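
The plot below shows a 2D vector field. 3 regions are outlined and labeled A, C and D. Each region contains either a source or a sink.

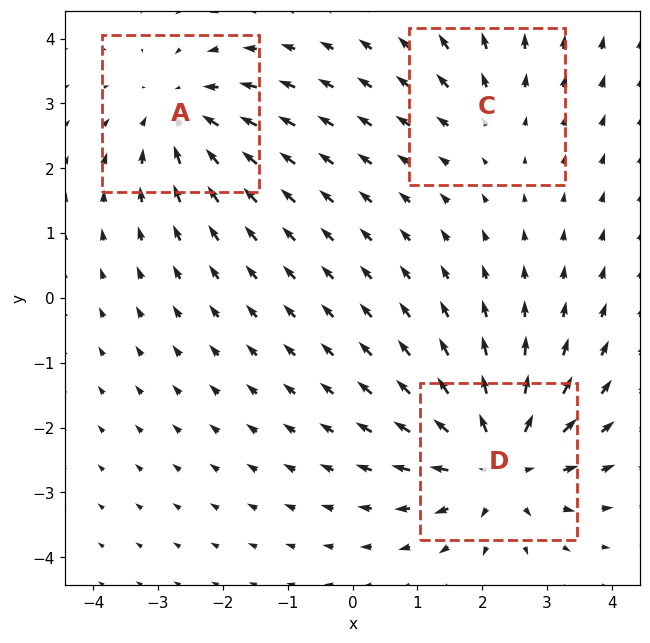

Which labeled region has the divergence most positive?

Divergence at each region's feature centre — A: about -3, C: about +2, D: about +5. Region D is most positive.

D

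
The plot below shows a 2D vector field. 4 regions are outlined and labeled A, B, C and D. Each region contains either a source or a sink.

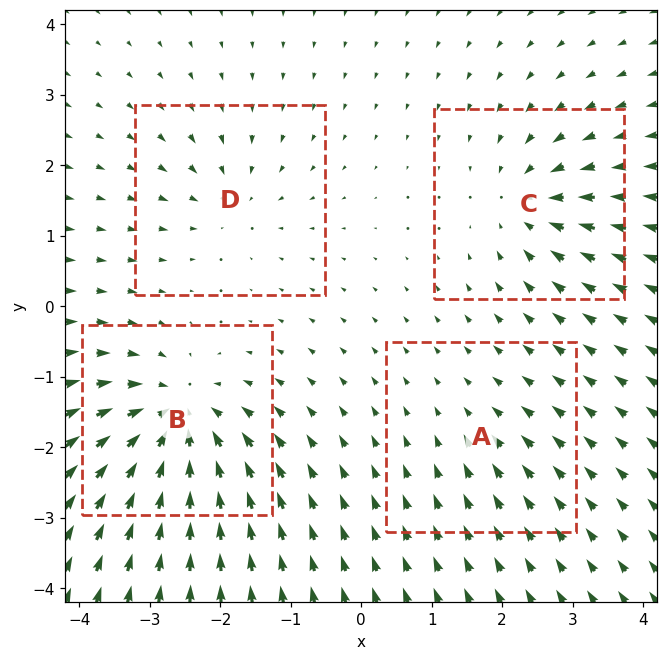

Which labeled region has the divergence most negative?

Divergence at each region's feature centre — A: about -2, B: about -8, C: about -5, D: about -4. Region B is most negative.

B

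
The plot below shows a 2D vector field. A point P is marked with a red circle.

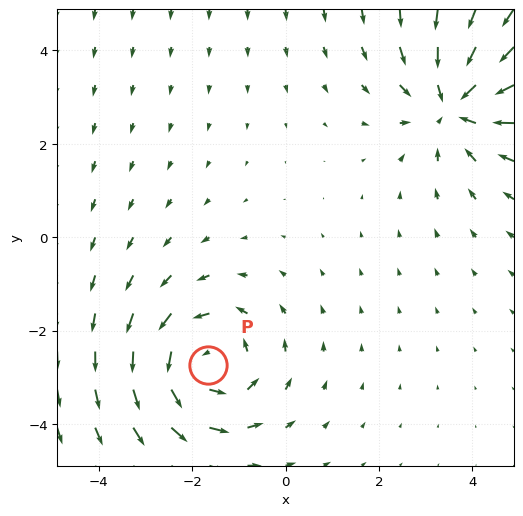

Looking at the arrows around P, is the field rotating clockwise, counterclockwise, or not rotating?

Near P at (-1.7, -2.7) the arrows circulate counterclockwise. The curl (z-component) there is about +3; positive curl means counterclockwise rotation.

counterclockwise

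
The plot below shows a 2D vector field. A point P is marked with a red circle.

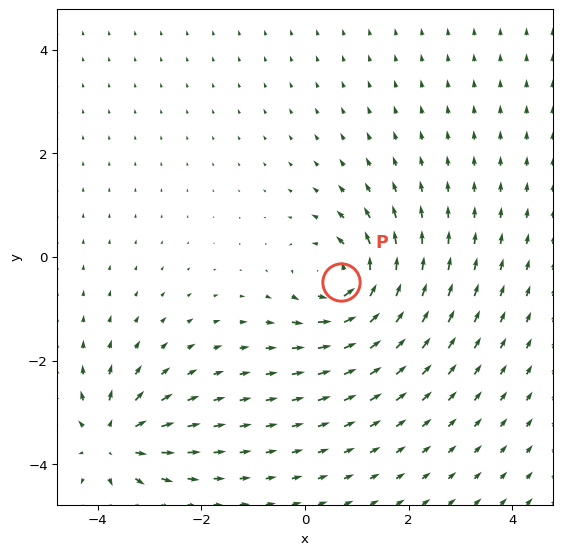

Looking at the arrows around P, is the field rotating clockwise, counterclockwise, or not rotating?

Near P at (0.7, -0.5) the arrows circulate counterclockwise. The curl (z-component) there is about +5; positive curl means counterclockwise rotation.

counterclockwise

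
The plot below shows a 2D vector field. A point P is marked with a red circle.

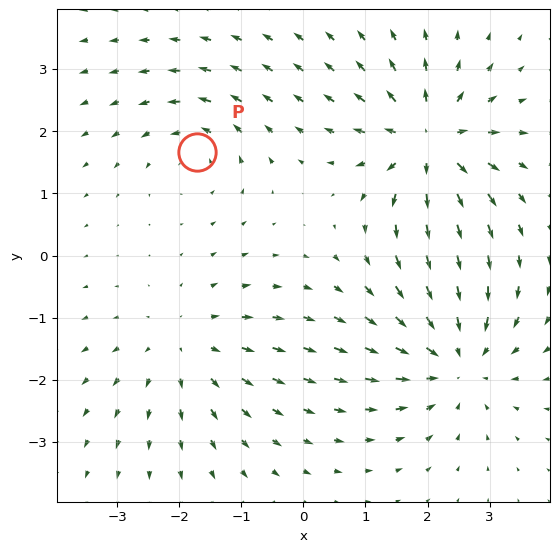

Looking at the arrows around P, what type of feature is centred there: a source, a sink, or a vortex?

At P (-1.7, 1.7) the arrows circulate counterclockwise. Divergence ≈0, curl about +3 — near-zero divergence with nonzero curl is a vortex.

vortex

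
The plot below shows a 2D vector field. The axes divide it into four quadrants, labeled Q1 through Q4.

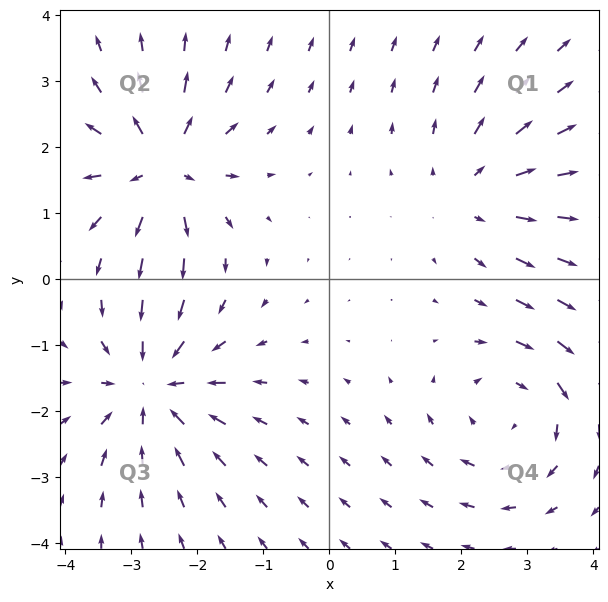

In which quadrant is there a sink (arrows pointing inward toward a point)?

Q3

The sink sits at approximately (-2.7, -1.6), which lies in quadrant Q3. The divergence there is about -5, negative as expected for a sink.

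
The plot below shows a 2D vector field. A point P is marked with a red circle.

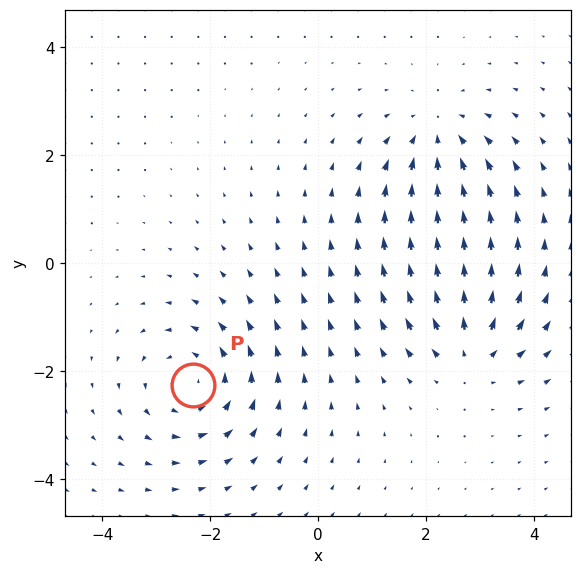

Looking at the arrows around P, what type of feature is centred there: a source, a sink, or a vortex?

vortex

At P (-2.3, -2.2) the arrows circulate counterclockwise. Divergence ≈0, curl about +4 — near-zero divergence with nonzero curl is a vortex.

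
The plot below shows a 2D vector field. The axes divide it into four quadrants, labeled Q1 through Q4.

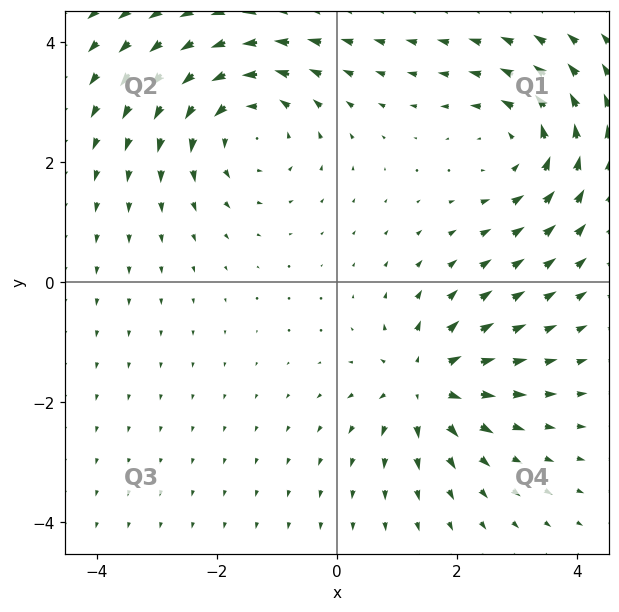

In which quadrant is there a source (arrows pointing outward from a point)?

Q4

The source sits at approximately (1.5, -1.7), which lies in quadrant Q4. The divergence there is about +4, positive as expected for a source.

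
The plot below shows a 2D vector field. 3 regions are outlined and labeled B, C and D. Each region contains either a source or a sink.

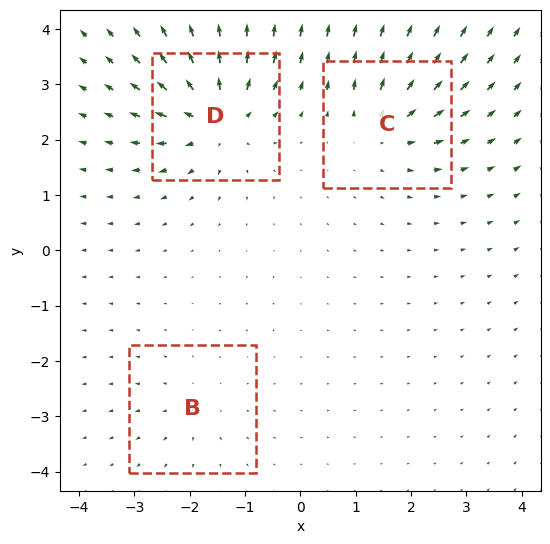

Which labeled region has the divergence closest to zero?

B

Divergence at each region's feature centre — B: about +2, C: about +4, D: about +6. Region B is closest to zero.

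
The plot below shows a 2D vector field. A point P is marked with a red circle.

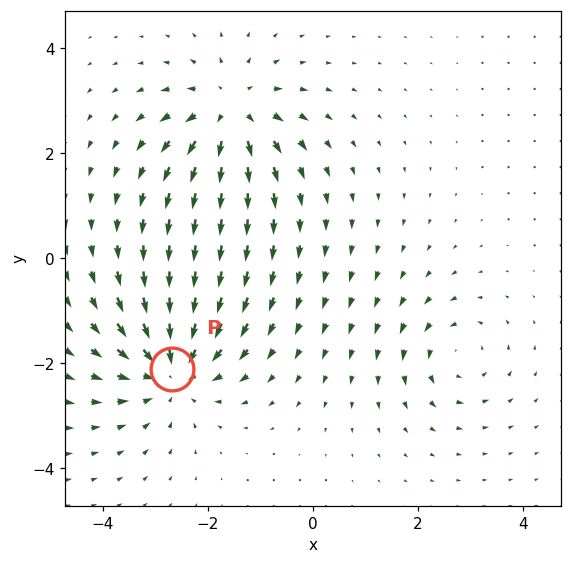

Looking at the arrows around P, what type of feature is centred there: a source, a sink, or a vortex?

At P (-2.7, -2.1) the arrows converge inward. Divergence about -5, curl ≈0 — negative divergence with near-zero curl is a sink.

sink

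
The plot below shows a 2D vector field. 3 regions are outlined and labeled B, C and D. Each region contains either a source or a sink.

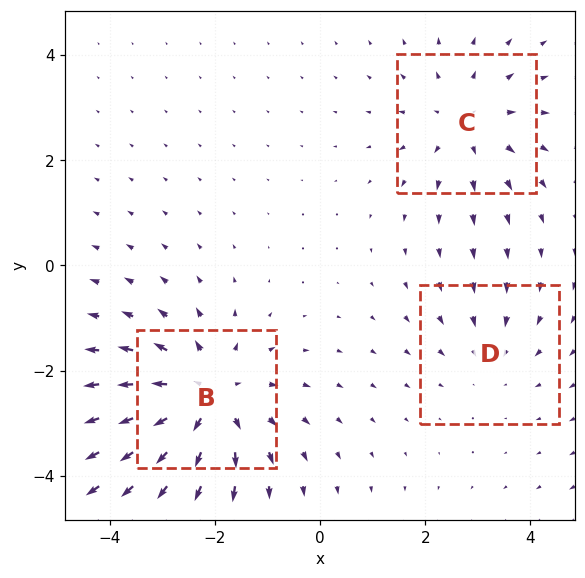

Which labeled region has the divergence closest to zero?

Divergence at each region's feature centre — B: about +4, C: about +3, D: about -2. Region D is closest to zero.

D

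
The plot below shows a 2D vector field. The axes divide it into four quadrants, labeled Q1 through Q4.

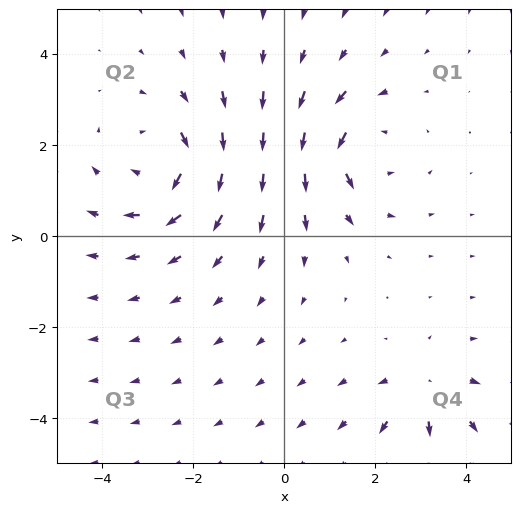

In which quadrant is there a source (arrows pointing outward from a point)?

Q4

The source sits at approximately (3.0, -3.3), which lies in quadrant Q4. The divergence there is about +4, positive as expected for a source.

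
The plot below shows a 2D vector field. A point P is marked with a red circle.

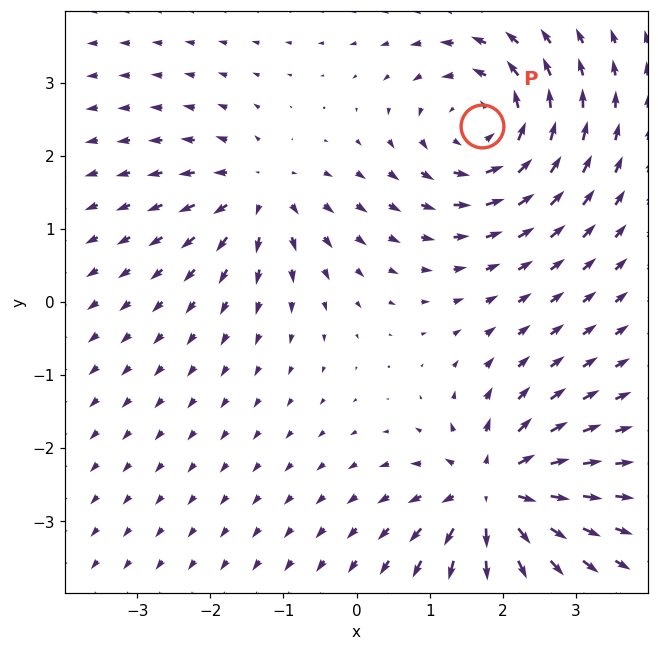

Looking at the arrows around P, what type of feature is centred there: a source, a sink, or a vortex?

At P (1.7, 2.4) the arrows circulate counterclockwise. Divergence ≈0, curl about +5 — near-zero divergence with nonzero curl is a vortex.

vortex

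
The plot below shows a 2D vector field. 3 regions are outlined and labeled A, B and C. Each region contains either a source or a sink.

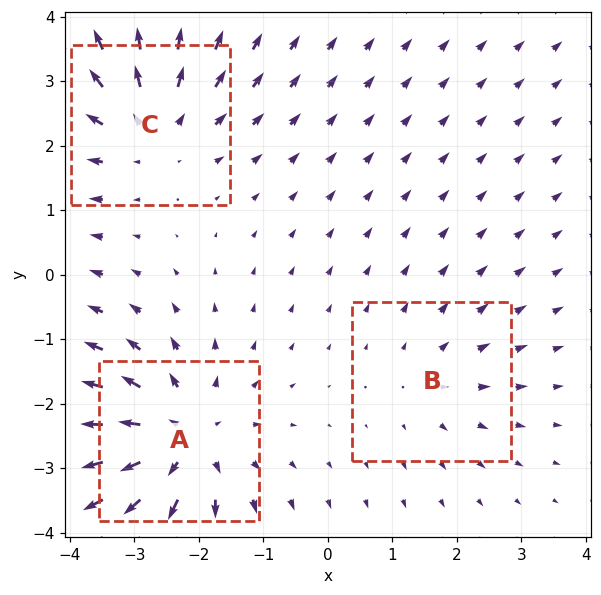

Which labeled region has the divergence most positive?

Divergence at each region's feature centre — A: about +4, B: about +2, C: about +3. Region A is most positive.

A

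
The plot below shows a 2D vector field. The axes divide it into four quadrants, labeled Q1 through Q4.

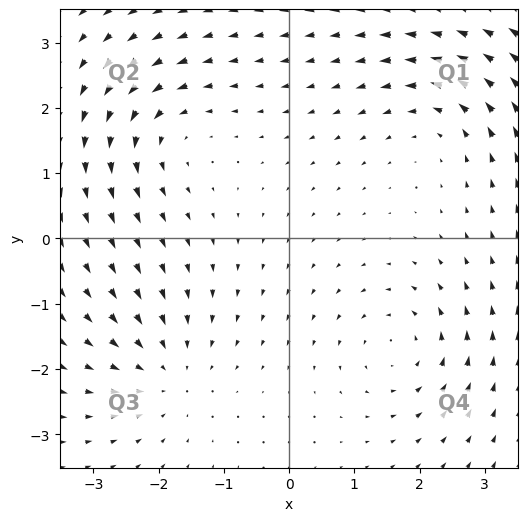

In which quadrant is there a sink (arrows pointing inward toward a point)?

Q3

The sink sits at approximately (-1.9, -2.1), which lies in quadrant Q3. The divergence there is about -4, negative as expected for a sink.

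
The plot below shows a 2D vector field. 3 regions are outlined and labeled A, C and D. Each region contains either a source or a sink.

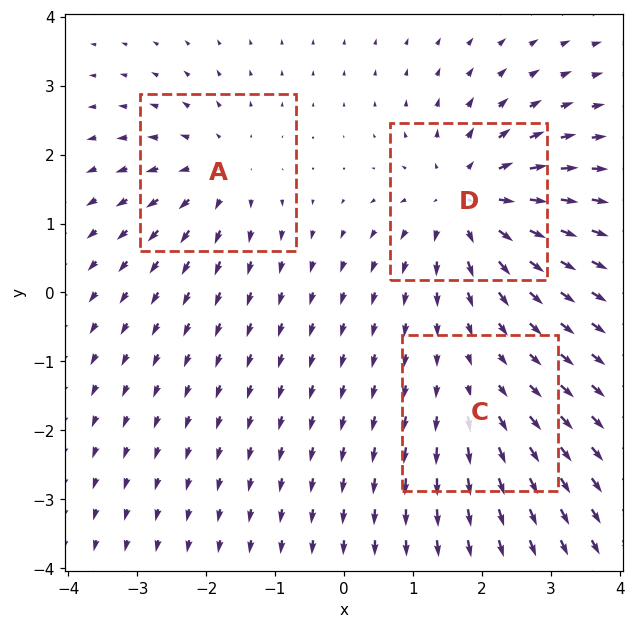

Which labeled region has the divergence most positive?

D

Divergence at each region's feature centre — A: about +3, C: about +2, D: about +5. Region D is most positive.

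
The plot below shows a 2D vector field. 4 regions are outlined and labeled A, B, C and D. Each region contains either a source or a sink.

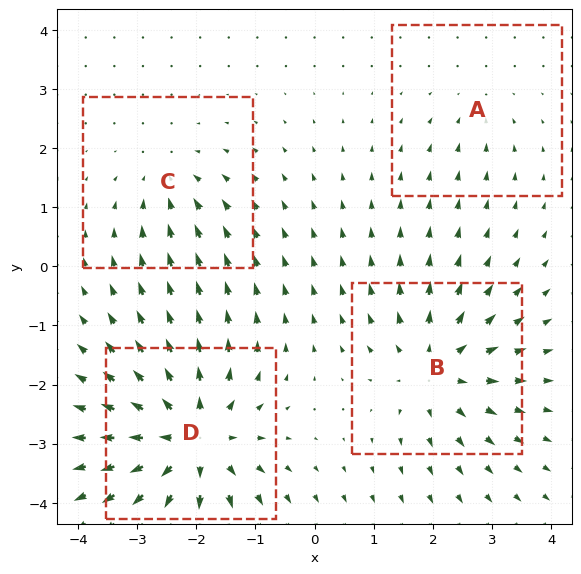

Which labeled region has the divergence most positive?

Divergence at each region's feature centre — A: about -2, B: about +5, C: about -3, D: about +7. Region D is most positive.

D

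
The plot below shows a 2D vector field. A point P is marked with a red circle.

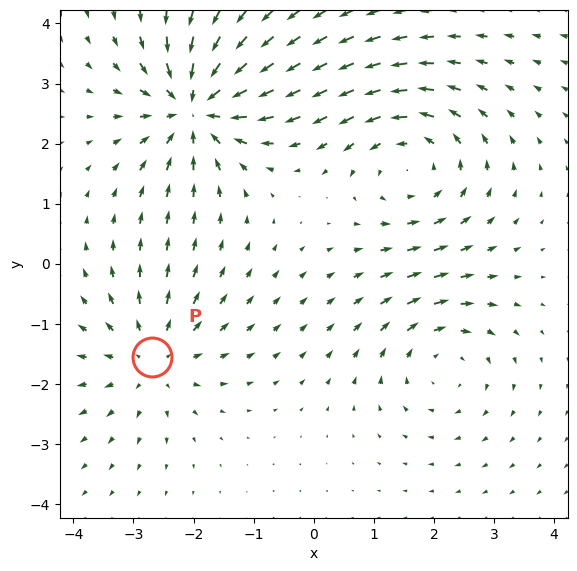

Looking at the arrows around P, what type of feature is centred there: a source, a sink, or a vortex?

At P (-2.7, -1.6) the arrows spread outward. Divergence about +4, curl ≈0 — positive divergence with near-zero curl is a source.

source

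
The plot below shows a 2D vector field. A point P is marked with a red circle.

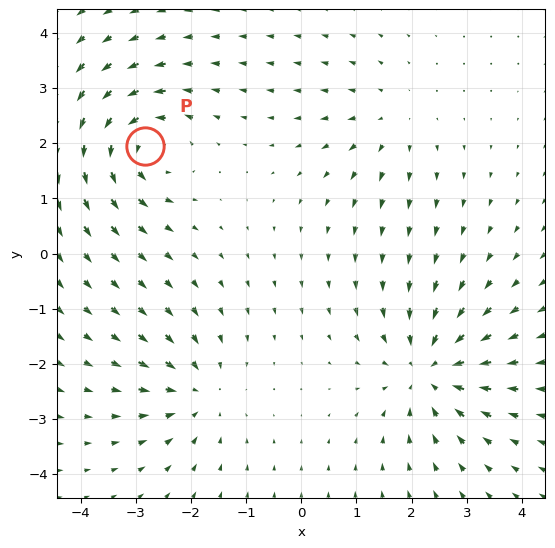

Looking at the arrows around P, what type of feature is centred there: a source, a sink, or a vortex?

vortex

At P (-2.8, 1.9) the arrows circulate counterclockwise. Divergence ≈0, curl about +6 — near-zero divergence with nonzero curl is a vortex.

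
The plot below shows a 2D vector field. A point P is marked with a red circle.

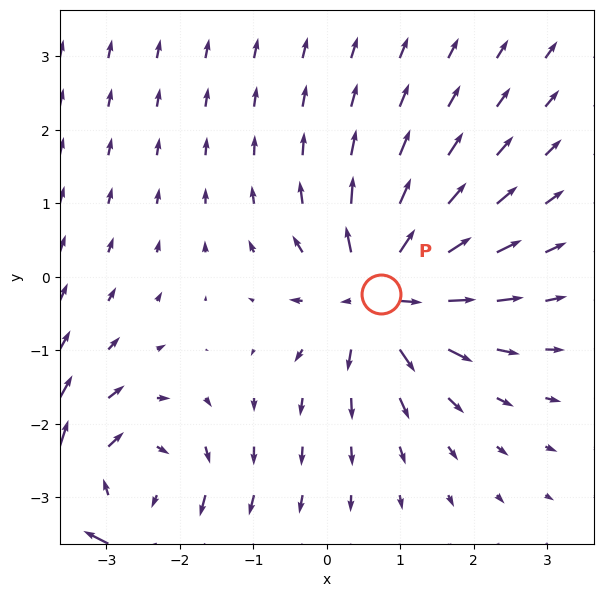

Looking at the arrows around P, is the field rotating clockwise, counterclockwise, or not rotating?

Near P at (0.7, -0.2) the arrows show no circulation. The curl there is ≈0.

not rotating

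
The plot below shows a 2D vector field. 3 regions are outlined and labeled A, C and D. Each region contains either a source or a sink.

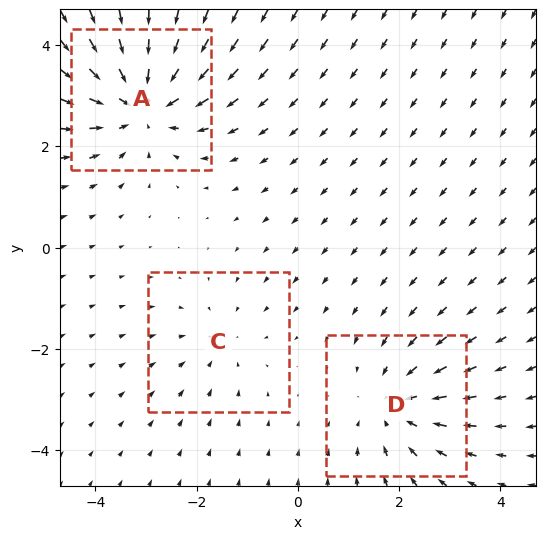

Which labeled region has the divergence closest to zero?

C

Divergence at each region's feature centre — A: about -4, C: about -2, D: about -3. Region C is closest to zero.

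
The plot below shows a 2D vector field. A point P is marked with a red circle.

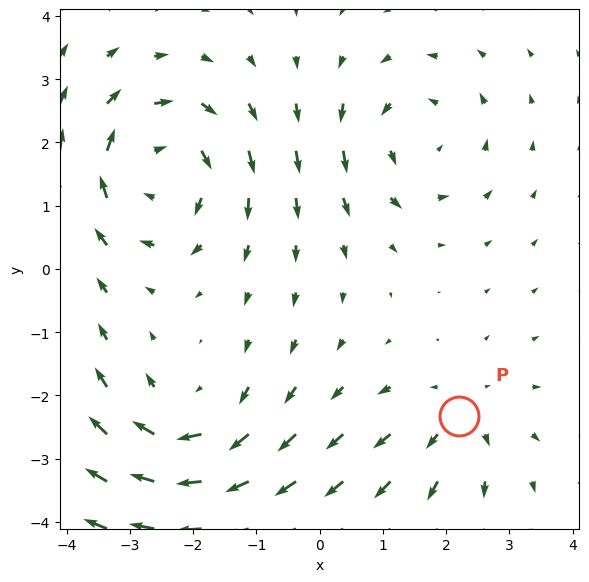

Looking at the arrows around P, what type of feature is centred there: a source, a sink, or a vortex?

At P (2.2, -2.3) the arrows spread outward. Divergence about +3, curl ≈0 — positive divergence with near-zero curl is a source.

source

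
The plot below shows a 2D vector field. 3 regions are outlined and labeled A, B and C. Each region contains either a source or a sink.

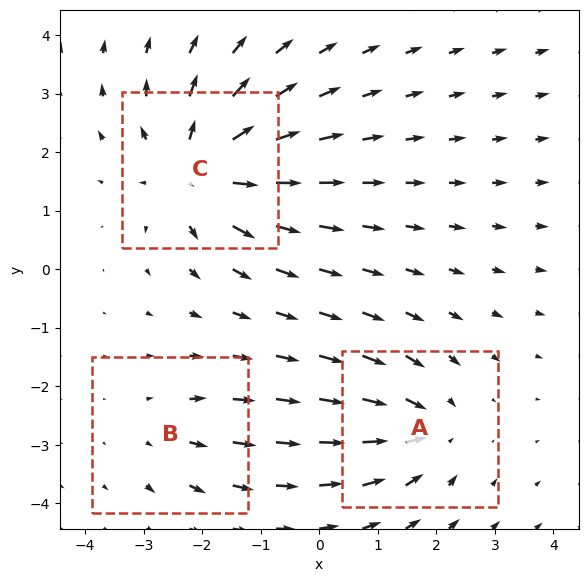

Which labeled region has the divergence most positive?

C

Divergence at each region's feature centre — A: about -3, B: about +2, C: about +5. Region C is most positive.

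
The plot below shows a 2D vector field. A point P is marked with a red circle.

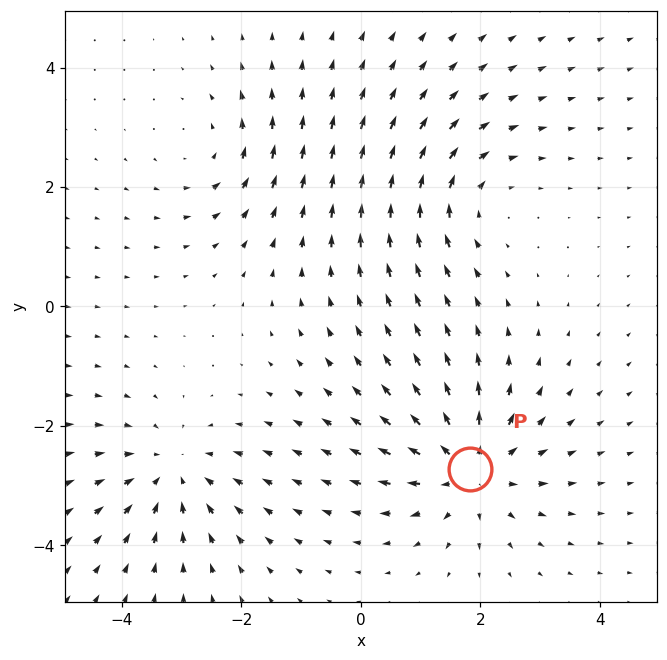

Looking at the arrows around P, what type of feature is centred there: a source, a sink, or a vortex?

source

At P (1.8, -2.7) the arrows spread outward. Divergence about +5, curl ≈0 — positive divergence with near-zero curl is a source.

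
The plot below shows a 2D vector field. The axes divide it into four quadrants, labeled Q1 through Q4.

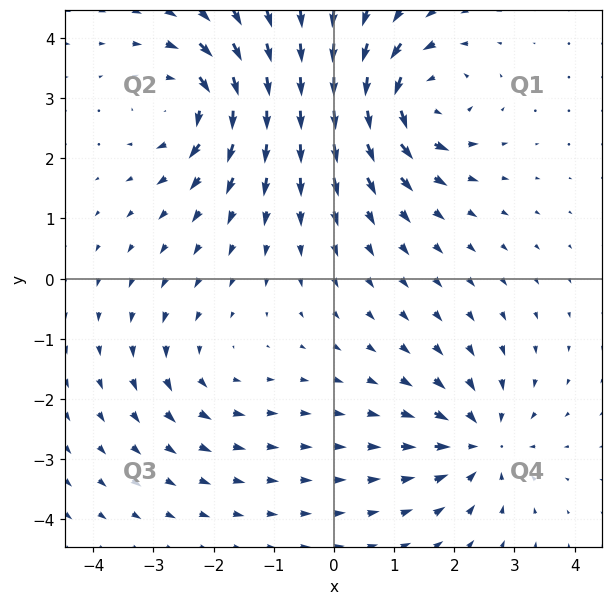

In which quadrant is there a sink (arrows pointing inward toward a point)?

The sink sits at approximately (2.4, -2.7), which lies in quadrant Q4. The divergence there is about -5, negative as expected for a sink.

Q4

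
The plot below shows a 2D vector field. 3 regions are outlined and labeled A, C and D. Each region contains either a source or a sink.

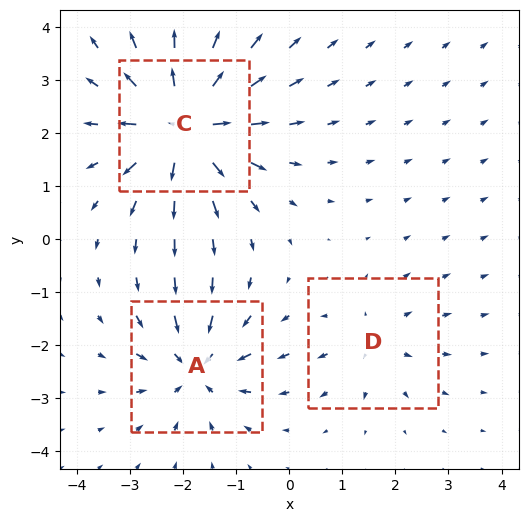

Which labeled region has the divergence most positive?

C

Divergence at each region's feature centre — A: about -4, C: about +6, D: about +2. Region C is most positive.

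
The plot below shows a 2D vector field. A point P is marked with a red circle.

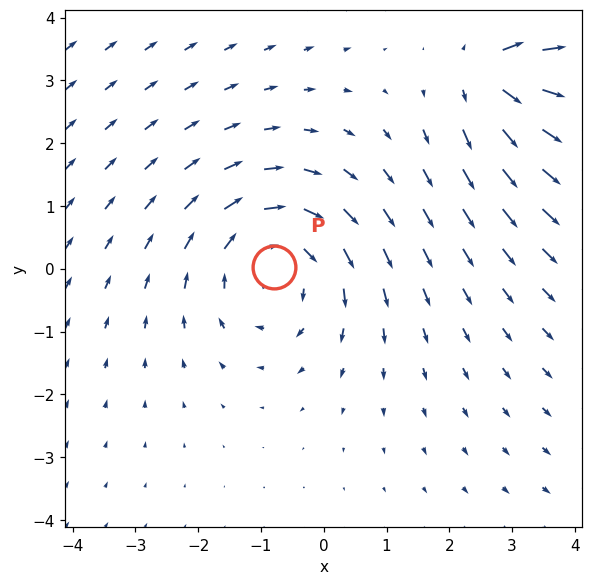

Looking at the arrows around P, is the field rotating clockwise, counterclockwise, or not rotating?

clockwise

Near P at (-0.8, 0.0) the arrows circulate clockwise. The curl (z-component) there is about -2; negative curl means clockwise rotation.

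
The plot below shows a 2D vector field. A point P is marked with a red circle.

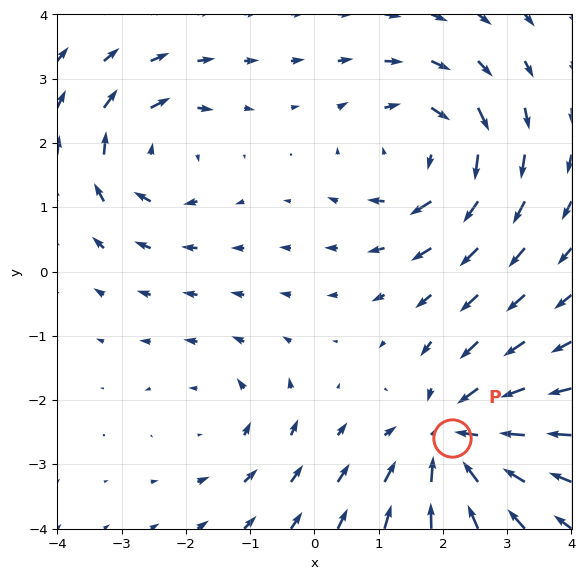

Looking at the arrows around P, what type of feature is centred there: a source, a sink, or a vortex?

At P (2.1, -2.6) the arrows converge inward. Divergence about -4, curl ≈0 — negative divergence with near-zero curl is a sink.

sink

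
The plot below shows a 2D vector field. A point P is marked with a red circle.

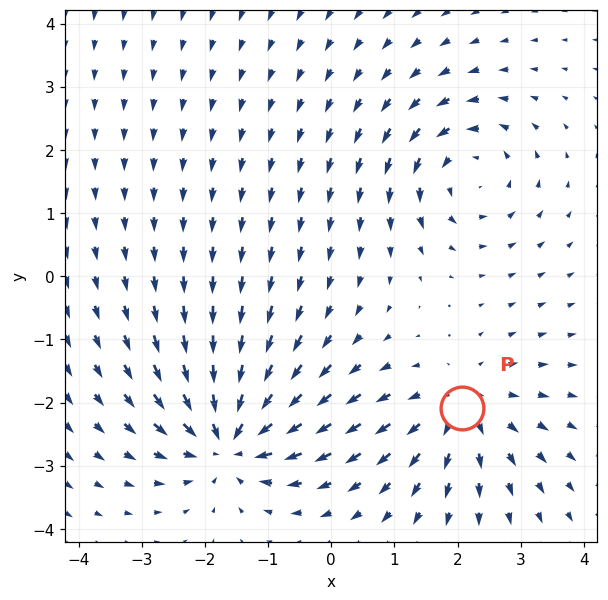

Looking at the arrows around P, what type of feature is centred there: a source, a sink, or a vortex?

At P (2.1, -2.1) the arrows spread outward. Divergence about +3, curl ≈0 — positive divergence with near-zero curl is a source.

source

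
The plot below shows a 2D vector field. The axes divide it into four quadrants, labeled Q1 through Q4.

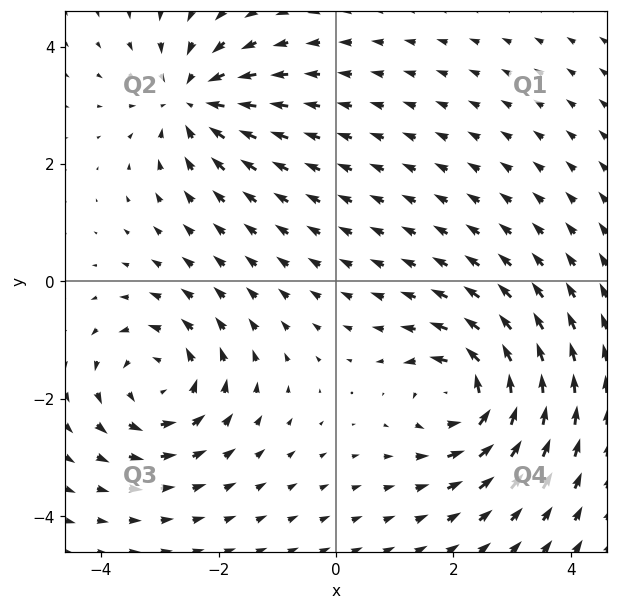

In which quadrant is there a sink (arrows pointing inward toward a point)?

Q2

The sink sits at approximately (-2.4, 3.1), which lies in quadrant Q2. The divergence there is about -5, negative as expected for a sink.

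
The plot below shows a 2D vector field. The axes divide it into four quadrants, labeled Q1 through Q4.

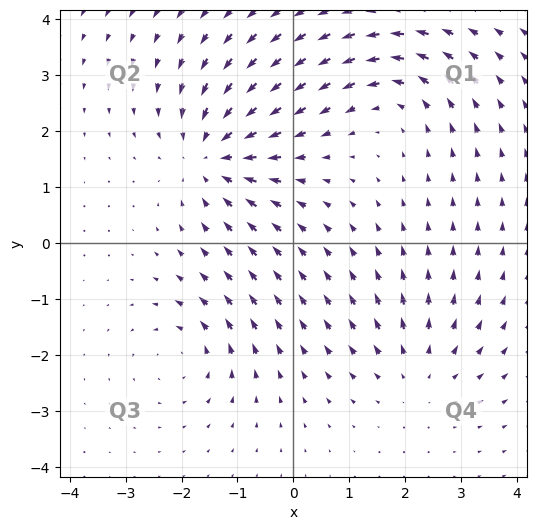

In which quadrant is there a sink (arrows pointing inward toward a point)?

Q2

The sink sits at approximately (-1.4, 1.6), which lies in quadrant Q2. The divergence there is about -5, negative as expected for a sink.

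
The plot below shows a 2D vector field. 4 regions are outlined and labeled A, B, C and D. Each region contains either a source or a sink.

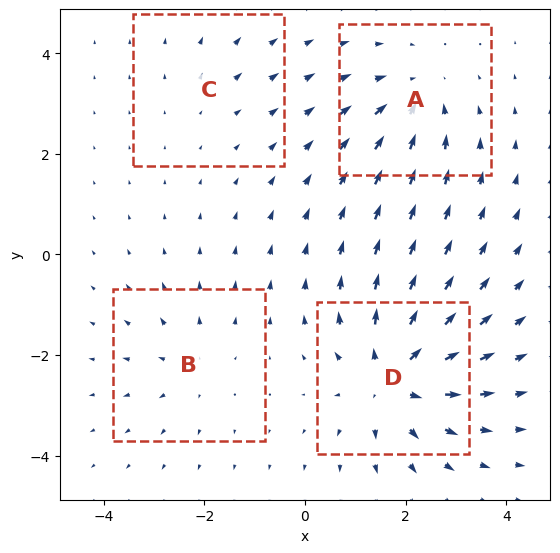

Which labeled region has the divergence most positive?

D

Divergence at each region's feature centre — A: about -4, B: about +3, C: about +2, D: about +7. Region D is most positive.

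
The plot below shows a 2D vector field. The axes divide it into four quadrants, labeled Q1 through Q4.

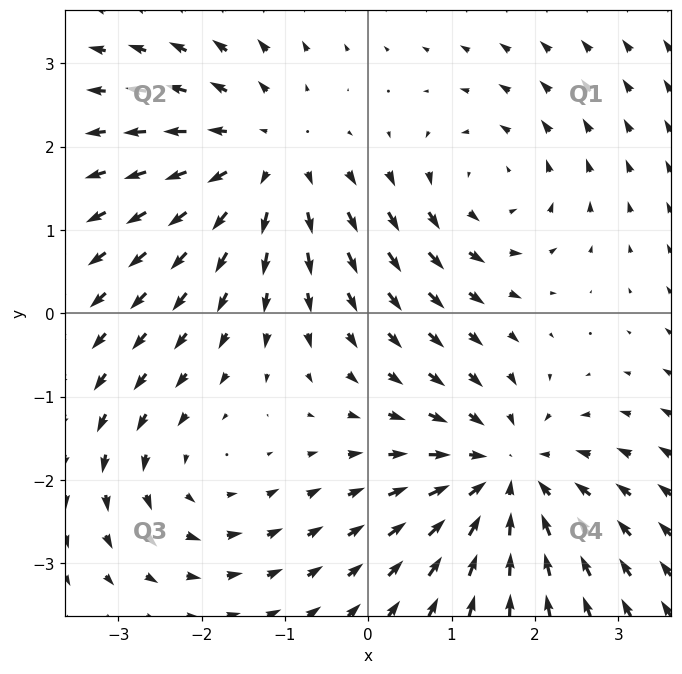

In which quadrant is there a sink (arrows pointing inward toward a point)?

The sink sits at approximately (1.7, -1.9), which lies in quadrant Q4. The divergence there is about -5, negative as expected for a sink.

Q4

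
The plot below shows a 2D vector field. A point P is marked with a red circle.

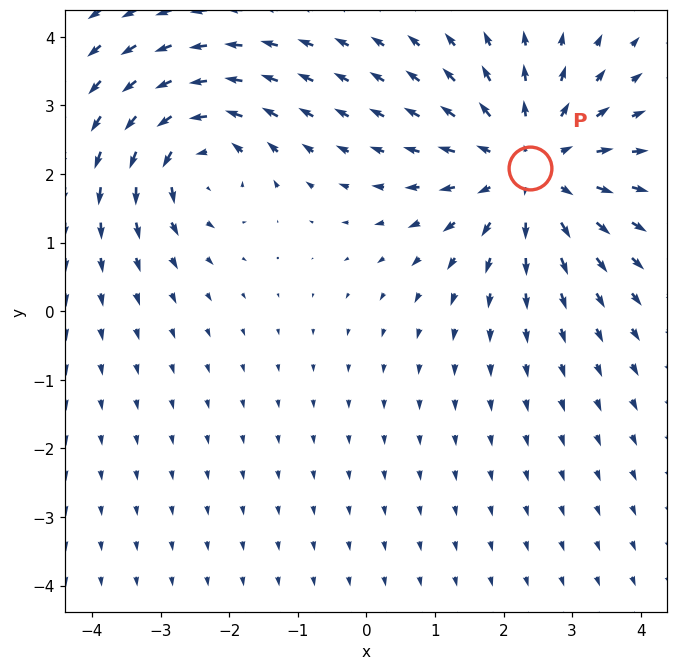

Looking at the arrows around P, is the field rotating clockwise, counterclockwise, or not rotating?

Near P at (2.4, 2.1) the arrows show no circulation. The curl there is ≈0.

not rotating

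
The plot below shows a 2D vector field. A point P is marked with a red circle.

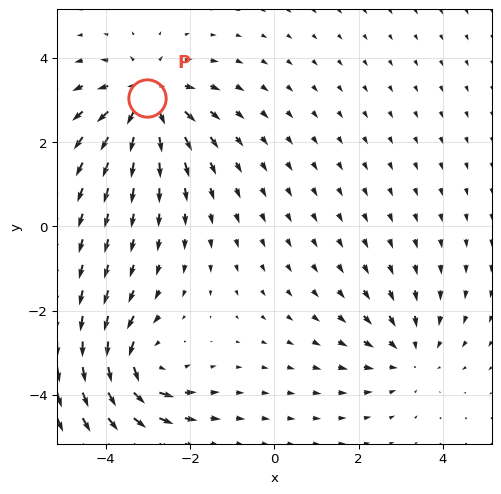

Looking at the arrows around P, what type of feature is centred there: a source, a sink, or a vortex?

source

At P (-3.0, 3.0) the arrows spread outward. Divergence about +5, curl ≈0 — positive divergence with near-zero curl is a source.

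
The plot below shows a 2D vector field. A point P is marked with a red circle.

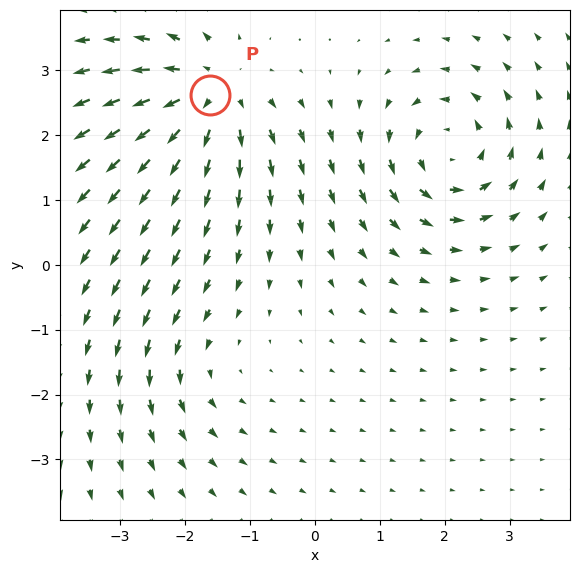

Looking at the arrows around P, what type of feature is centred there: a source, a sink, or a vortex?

source

At P (-1.6, 2.6) the arrows spread outward. Divergence about +5, curl ≈0 — positive divergence with near-zero curl is a source.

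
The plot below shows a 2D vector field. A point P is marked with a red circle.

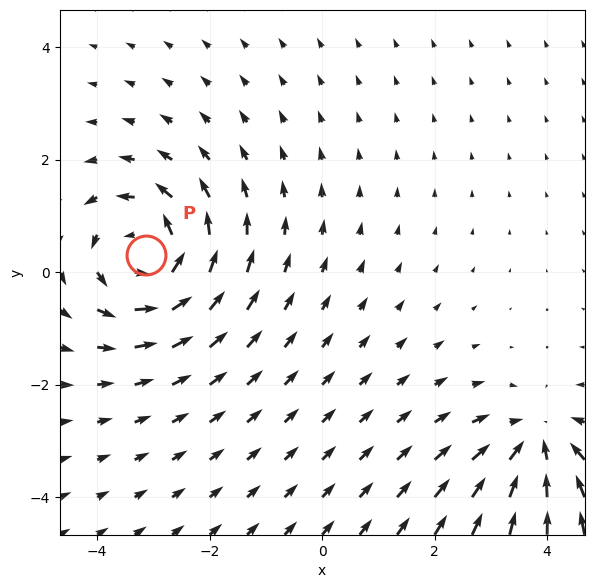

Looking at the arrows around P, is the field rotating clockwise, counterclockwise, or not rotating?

Near P at (-3.1, 0.3) the arrows circulate counterclockwise. The curl (z-component) there is about +4; positive curl means counterclockwise rotation.

counterclockwise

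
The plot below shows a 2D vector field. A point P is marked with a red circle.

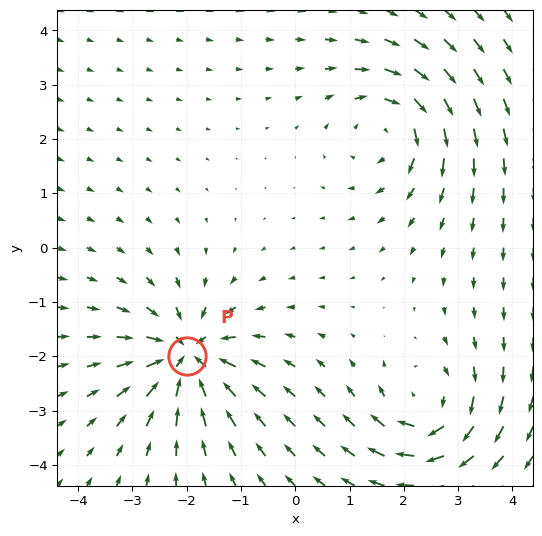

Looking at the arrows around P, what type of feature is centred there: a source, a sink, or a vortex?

sink

At P (-2.0, -2.0) the arrows converge inward. Divergence about -6, curl ≈0 — negative divergence with near-zero curl is a sink.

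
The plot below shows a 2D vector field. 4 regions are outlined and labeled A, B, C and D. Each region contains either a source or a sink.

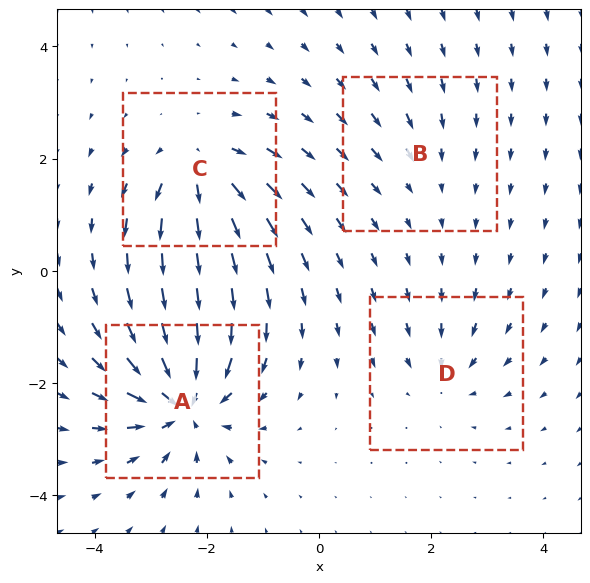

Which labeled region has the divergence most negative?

Divergence at each region's feature centre — A: about -9, B: about -2, C: about +6, D: about -4. Region A is most negative.

A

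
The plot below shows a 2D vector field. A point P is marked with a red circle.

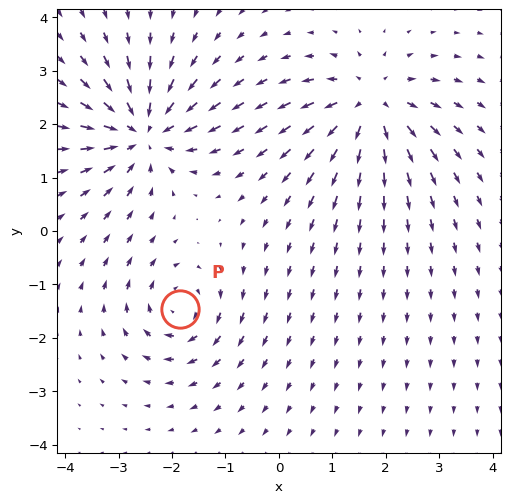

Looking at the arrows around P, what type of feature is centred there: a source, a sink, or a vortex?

At P (-1.8, -1.5) the arrows circulate clockwise. Divergence ≈0, curl about -5 — near-zero divergence with nonzero curl is a vortex.

vortex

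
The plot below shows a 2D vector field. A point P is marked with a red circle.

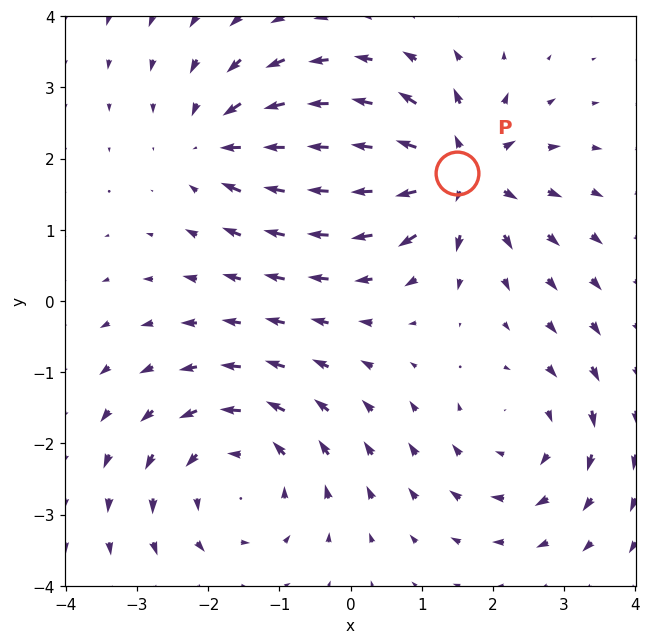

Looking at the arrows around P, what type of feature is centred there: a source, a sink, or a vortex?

At P (1.5, 1.8) the arrows spread outward. Divergence about +5, curl ≈0 — positive divergence with near-zero curl is a source.

source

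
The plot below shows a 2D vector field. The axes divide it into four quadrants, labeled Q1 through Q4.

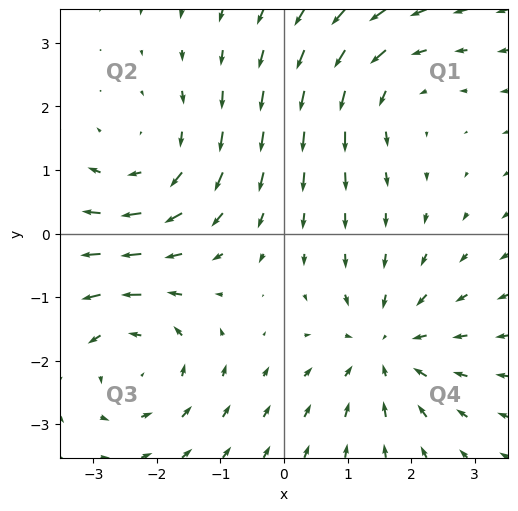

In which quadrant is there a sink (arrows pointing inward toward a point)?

The sink sits at approximately (1.6, -1.8), which lies in quadrant Q4. The divergence there is about -3, negative as expected for a sink.

Q4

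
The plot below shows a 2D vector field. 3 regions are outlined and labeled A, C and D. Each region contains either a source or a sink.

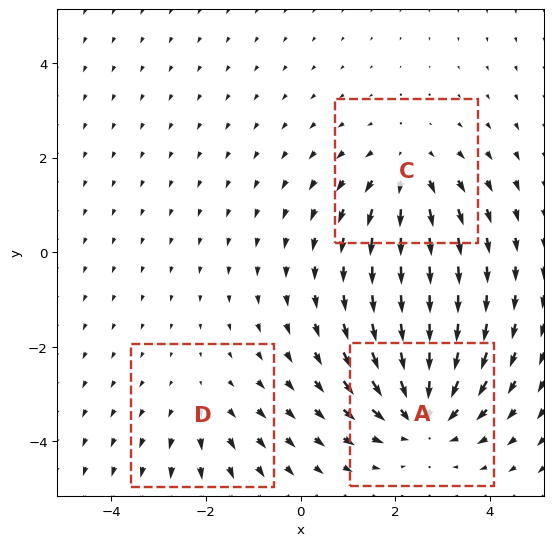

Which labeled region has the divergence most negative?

Divergence at each region's feature centre — A: about -4, C: about +3, D: about +2. Region A is most negative.

A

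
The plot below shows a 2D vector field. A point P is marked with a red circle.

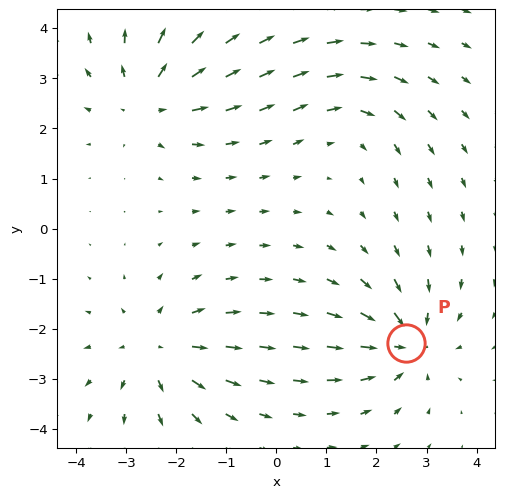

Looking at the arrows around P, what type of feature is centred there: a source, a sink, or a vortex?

At P (2.6, -2.3) the arrows converge inward. Divergence about -6, curl ≈0 — negative divergence with near-zero curl is a sink.

sink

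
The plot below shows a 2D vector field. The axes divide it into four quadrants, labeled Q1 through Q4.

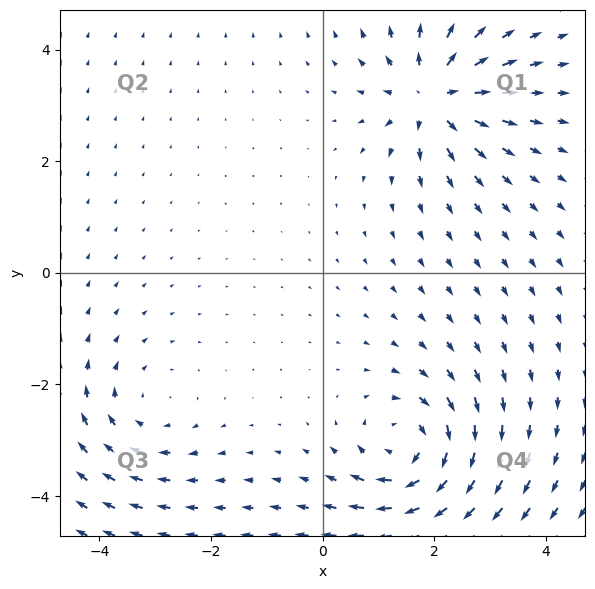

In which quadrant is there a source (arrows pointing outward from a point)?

The source sits at approximately (2.0, 3.2), which lies in quadrant Q1. The divergence there is about +6, positive as expected for a source.

Q1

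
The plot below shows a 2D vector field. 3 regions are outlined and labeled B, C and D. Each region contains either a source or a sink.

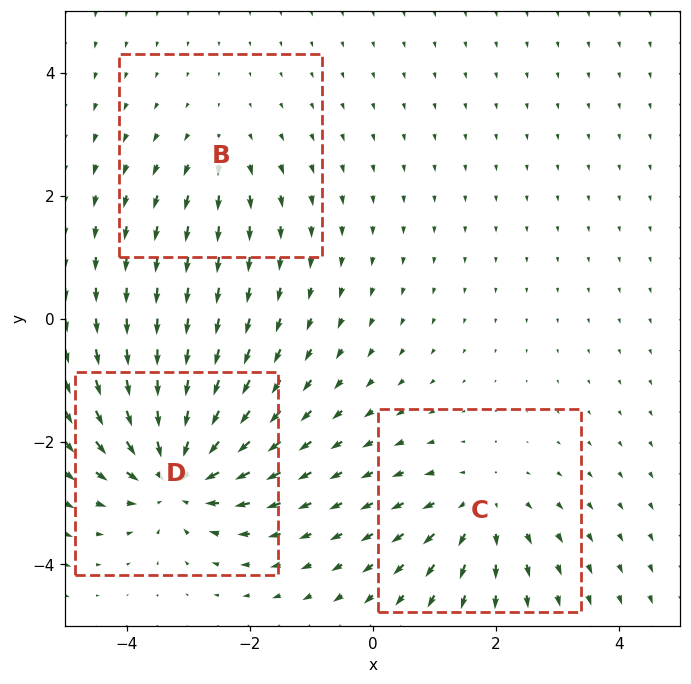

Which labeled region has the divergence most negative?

D

Divergence at each region's feature centre — B: about +2, C: about +3, D: about -6. Region D is most negative.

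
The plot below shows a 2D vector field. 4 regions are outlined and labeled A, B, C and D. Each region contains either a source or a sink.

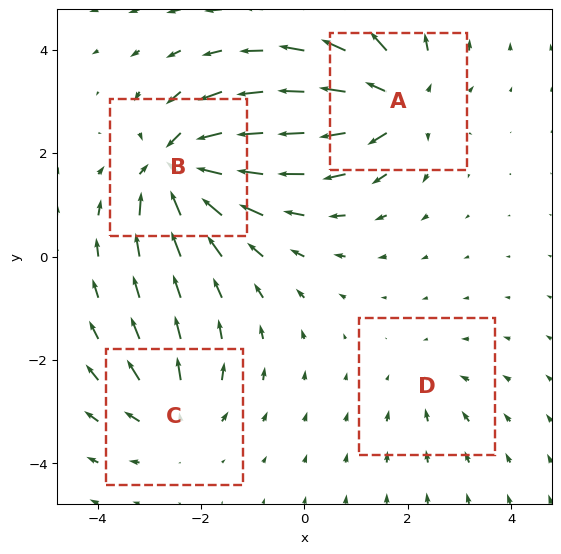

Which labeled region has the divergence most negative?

Divergence at each region's feature centre — A: about +6, B: about -8, C: about +4, D: about -2. Region B is most negative.

B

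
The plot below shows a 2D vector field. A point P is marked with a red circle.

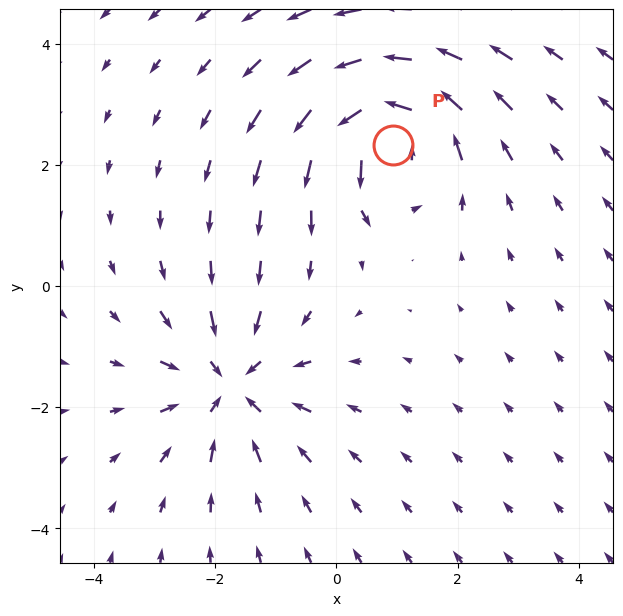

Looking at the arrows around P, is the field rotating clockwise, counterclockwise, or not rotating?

counterclockwise

Near P at (0.9, 2.3) the arrows circulate counterclockwise. The curl (z-component) there is about +7; positive curl means counterclockwise rotation.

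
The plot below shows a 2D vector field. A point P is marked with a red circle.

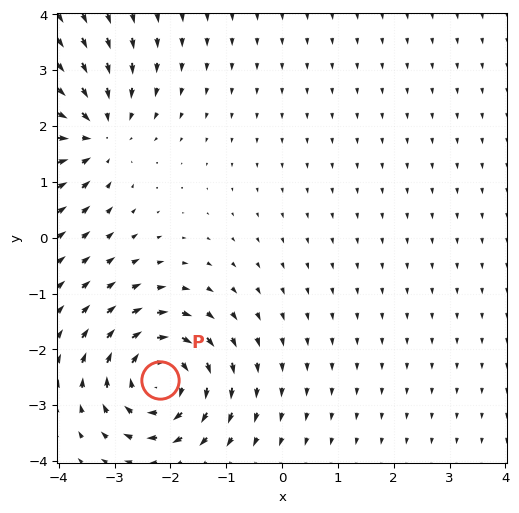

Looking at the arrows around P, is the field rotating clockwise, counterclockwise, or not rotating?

clockwise

Near P at (-2.2, -2.5) the arrows circulate clockwise. The curl (z-component) there is about -5; negative curl means clockwise rotation.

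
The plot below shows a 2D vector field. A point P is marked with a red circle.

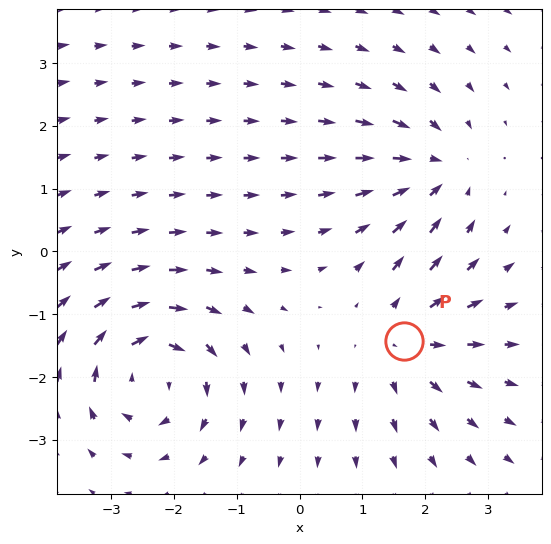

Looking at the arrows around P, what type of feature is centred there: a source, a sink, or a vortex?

source

At P (1.7, -1.4) the arrows spread outward. Divergence about +3, curl ≈0 — positive divergence with near-zero curl is a source.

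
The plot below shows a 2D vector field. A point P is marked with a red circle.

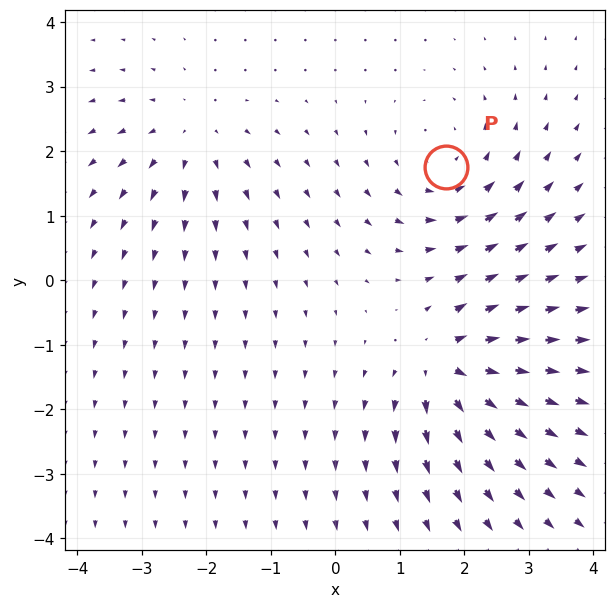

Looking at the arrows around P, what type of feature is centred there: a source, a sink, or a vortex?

vortex

At P (1.7, 1.8) the arrows circulate counterclockwise. Divergence ≈0, curl about +3 — near-zero divergence with nonzero curl is a vortex.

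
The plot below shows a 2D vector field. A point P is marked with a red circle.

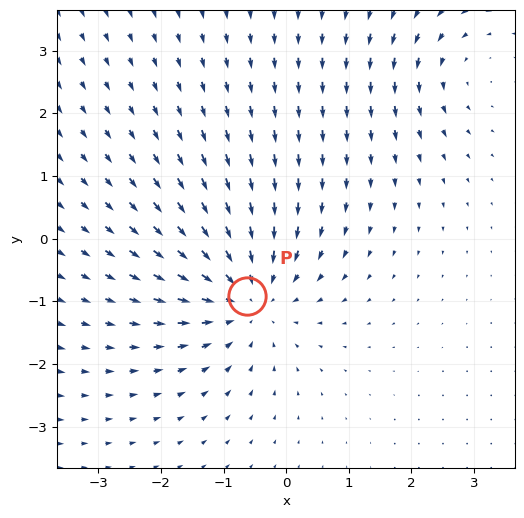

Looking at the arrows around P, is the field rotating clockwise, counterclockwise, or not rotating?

not rotating

Near P at (-0.6, -0.9) the arrows show no circulation. The curl there is ≈0.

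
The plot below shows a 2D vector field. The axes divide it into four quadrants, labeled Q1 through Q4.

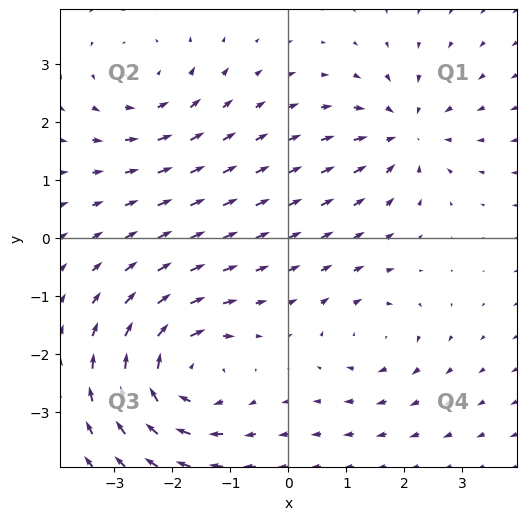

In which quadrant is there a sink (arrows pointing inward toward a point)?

Q1

The sink sits at approximately (2.0, 1.8), which lies in quadrant Q1. The divergence there is about -4, negative as expected for a sink.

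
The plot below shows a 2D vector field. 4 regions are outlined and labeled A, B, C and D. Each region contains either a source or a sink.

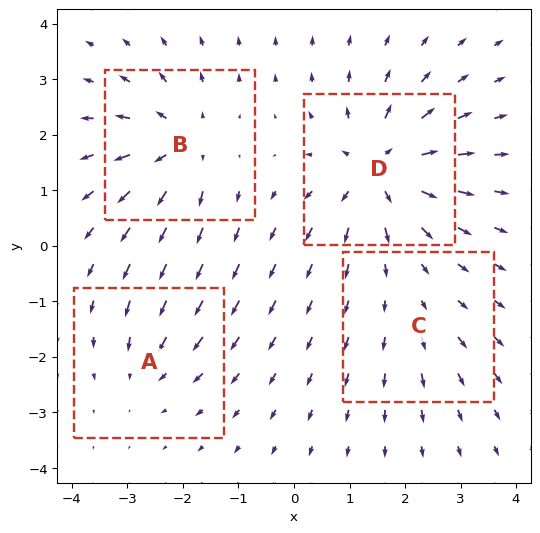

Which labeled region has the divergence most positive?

D

Divergence at each region's feature centre — A: about -4, B: about +6, C: about +2, D: about +8. Region D is most positive.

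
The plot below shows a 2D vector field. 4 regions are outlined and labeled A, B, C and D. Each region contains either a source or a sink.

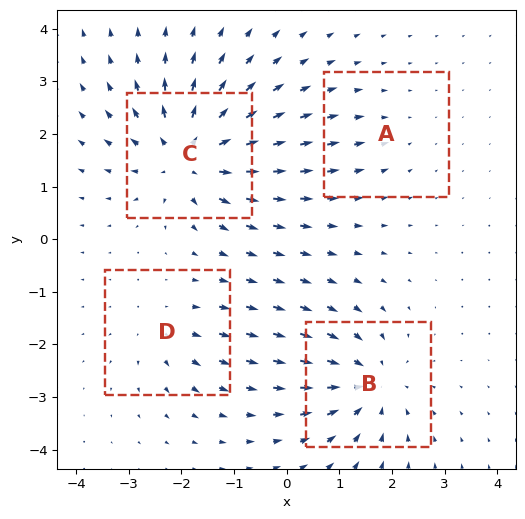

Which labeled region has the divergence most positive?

C

Divergence at each region's feature centre — A: about -2, B: about -6, C: about +7, D: about +3. Region C is most positive.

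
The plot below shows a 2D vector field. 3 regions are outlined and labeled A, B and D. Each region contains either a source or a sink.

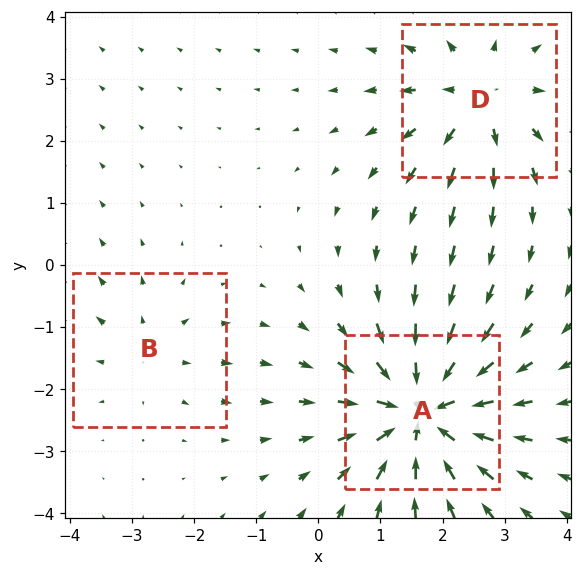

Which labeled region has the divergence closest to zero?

B

Divergence at each region's feature centre — A: about -6, B: about +2, D: about +4. Region B is closest to zero.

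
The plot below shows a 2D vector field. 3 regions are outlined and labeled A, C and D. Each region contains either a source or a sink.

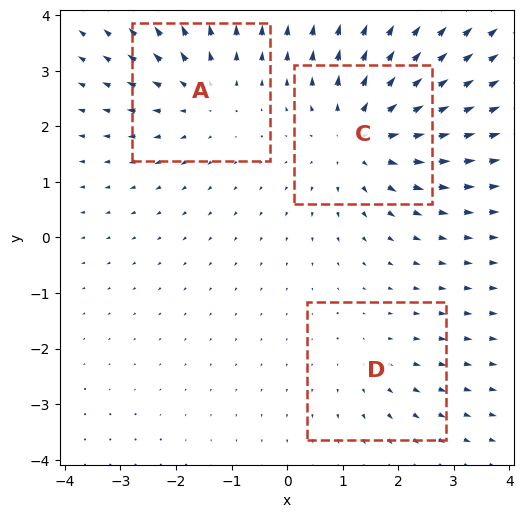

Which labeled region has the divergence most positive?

C

Divergence at each region's feature centre — A: about +3, C: about +4, D: about +2. Region C is most positive.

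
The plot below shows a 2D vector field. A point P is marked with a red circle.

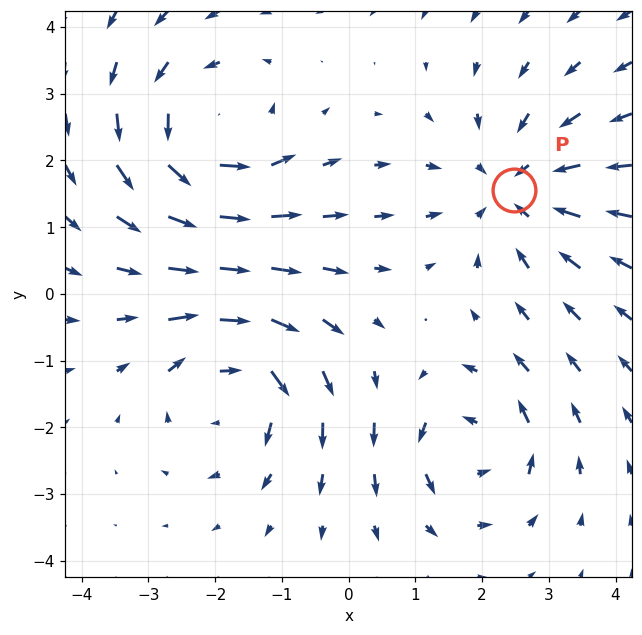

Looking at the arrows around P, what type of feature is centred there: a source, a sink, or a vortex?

sink

At P (2.5, 1.6) the arrows converge inward. Divergence about -4, curl ≈0 — negative divergence with near-zero curl is a sink.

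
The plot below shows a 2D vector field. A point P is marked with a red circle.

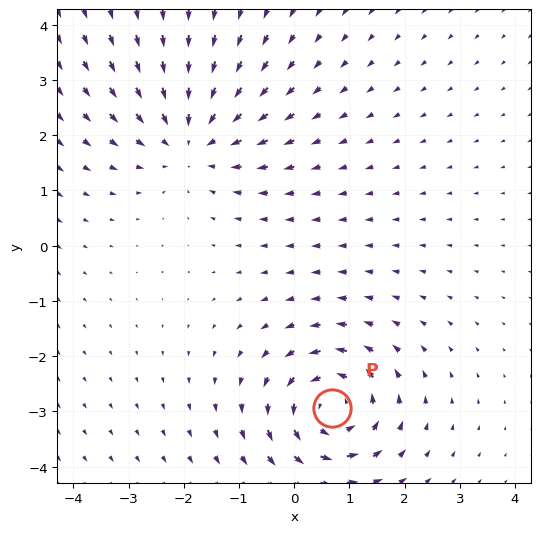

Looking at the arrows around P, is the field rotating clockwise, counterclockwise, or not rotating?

Near P at (0.7, -2.9) the arrows circulate counterclockwise. The curl (z-component) there is about +5; positive curl means counterclockwise rotation.

counterclockwise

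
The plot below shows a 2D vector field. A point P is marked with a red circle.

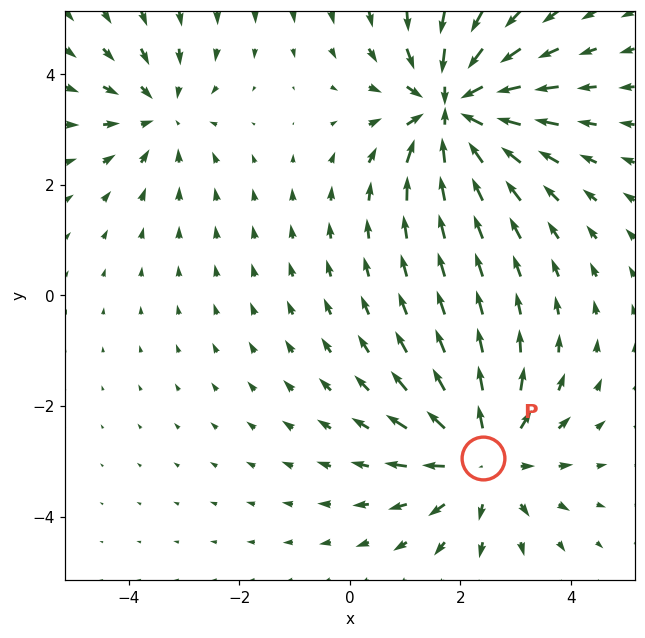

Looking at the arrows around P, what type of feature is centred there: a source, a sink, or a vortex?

source

At P (2.4, -2.9) the arrows spread outward. Divergence about +4, curl ≈0 — positive divergence with near-zero curl is a source.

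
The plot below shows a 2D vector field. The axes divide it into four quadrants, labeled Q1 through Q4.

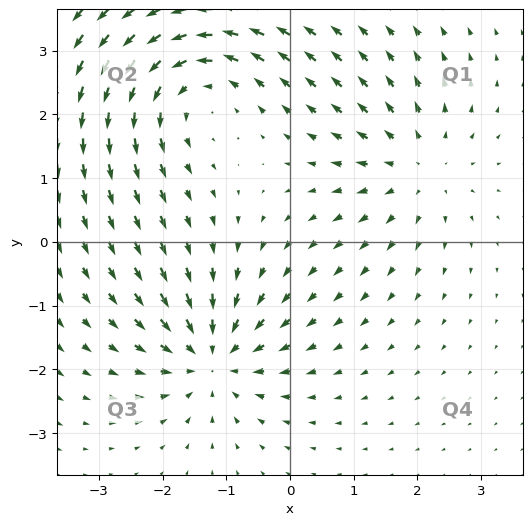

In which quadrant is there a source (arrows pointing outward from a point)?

The source sits at approximately (2.0, 1.2), which lies in quadrant Q1. The divergence there is about +3, positive as expected for a source.

Q1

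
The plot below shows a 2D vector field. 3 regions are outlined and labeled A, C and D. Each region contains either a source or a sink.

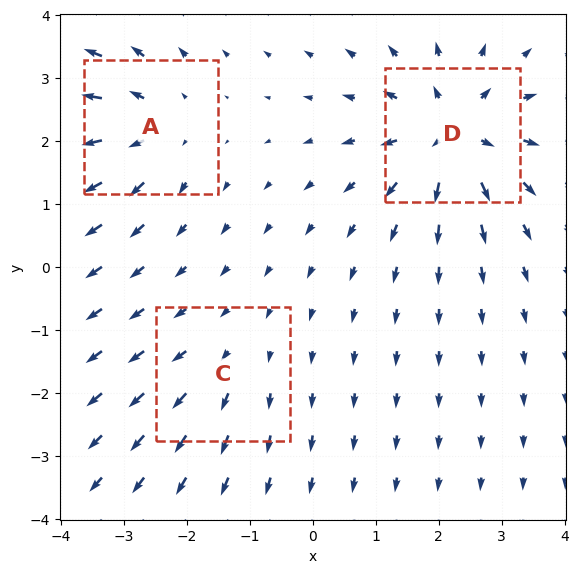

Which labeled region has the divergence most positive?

D

Divergence at each region's feature centre — A: about +4, C: about +2, D: about +6. Region D is most positive.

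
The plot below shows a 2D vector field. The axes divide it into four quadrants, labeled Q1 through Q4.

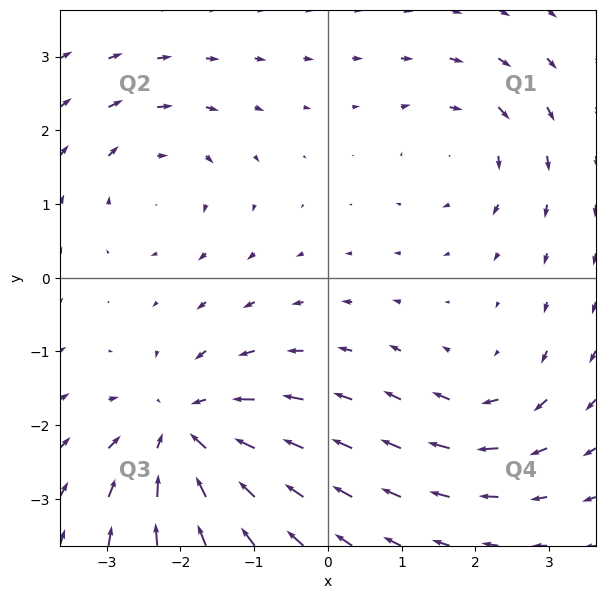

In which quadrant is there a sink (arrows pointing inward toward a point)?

The sink sits at approximately (-2.0, -2.1), which lies in quadrant Q3. The divergence there is about -5, negative as expected for a sink.

Q3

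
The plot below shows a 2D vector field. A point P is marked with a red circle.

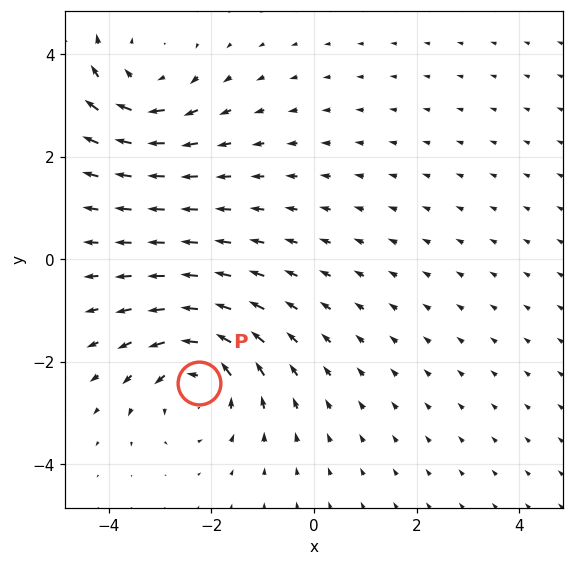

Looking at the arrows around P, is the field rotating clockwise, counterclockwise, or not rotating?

counterclockwise

Near P at (-2.3, -2.4) the arrows circulate counterclockwise. The curl (z-component) there is about +4; positive curl means counterclockwise rotation.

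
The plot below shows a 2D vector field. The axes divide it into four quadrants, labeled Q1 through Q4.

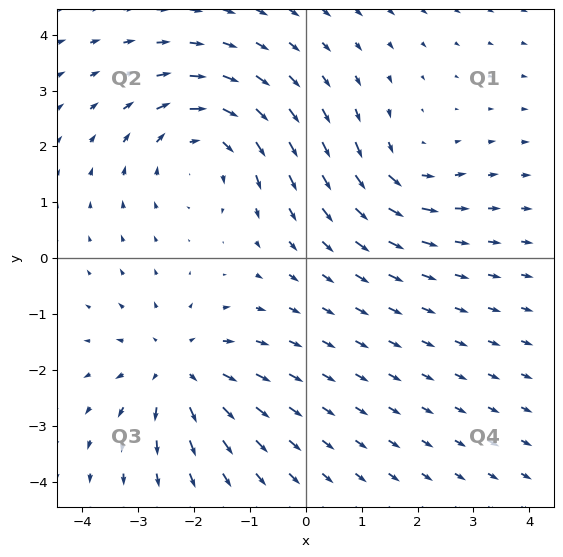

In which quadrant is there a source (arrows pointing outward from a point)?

The source sits at approximately (-2.3, -2.0), which lies in quadrant Q3. The divergence there is about +4, positive as expected for a source.

Q3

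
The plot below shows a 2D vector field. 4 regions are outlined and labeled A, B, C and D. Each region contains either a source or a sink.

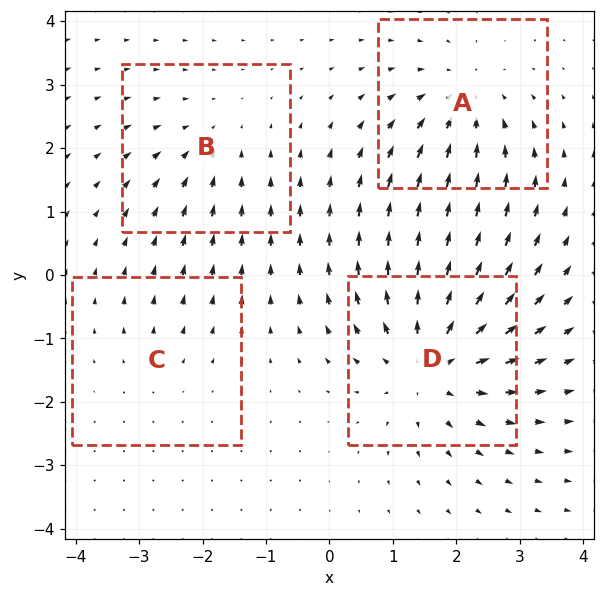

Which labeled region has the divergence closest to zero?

Divergence at each region's feature centre — A: about -4, B: about -3, C: about +2, D: about +6. Region C is closest to zero.

C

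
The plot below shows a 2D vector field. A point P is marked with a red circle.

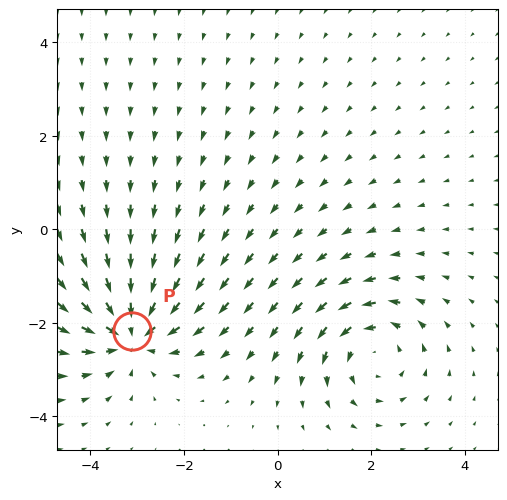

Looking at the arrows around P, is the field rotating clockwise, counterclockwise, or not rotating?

Near P at (-3.1, -2.2) the arrows show no circulation. The curl there is ≈0.

not rotating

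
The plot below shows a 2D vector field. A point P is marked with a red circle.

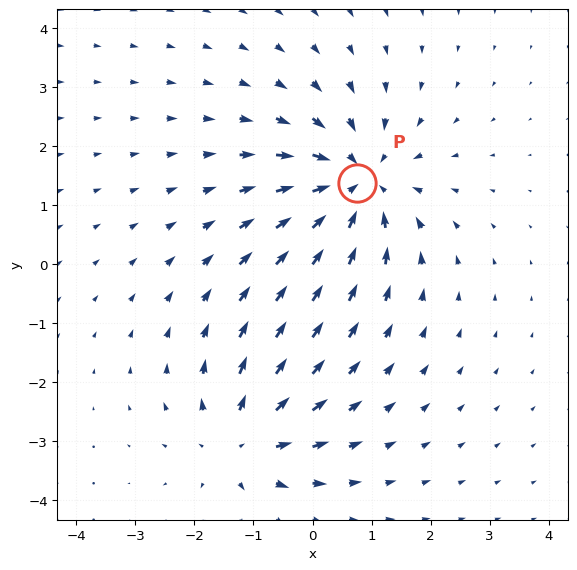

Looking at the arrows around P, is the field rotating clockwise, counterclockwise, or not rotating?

not rotating

Near P at (0.8, 1.4) the arrows show no circulation. The curl there is ≈0.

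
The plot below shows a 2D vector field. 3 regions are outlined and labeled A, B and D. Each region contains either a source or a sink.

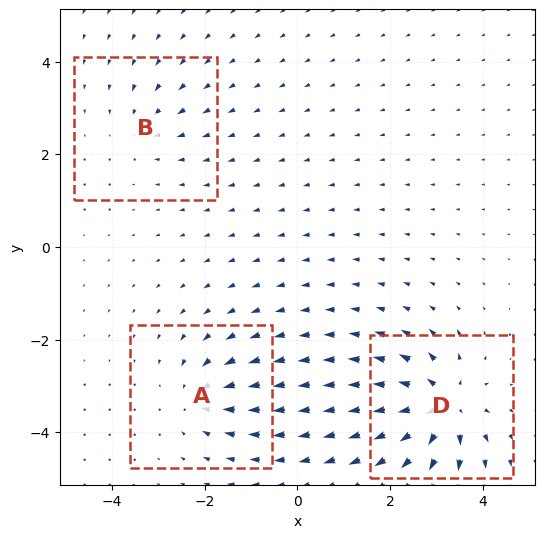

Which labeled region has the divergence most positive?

D

Divergence at each region's feature centre — A: about -4, B: about -3, D: about +7. Region D is most positive.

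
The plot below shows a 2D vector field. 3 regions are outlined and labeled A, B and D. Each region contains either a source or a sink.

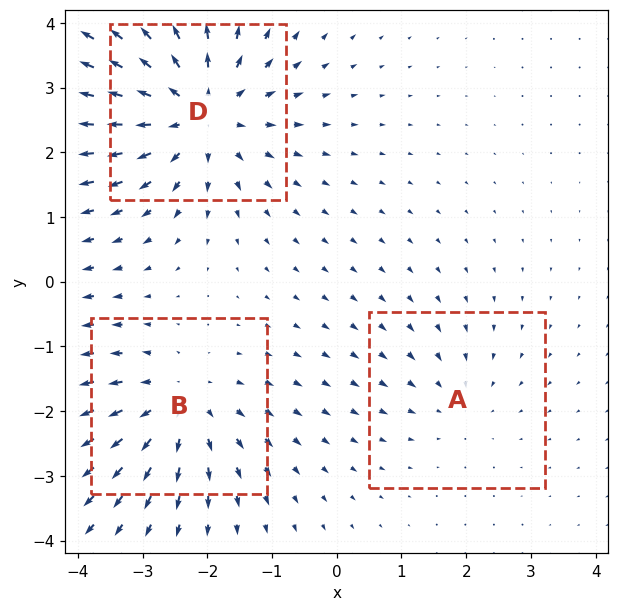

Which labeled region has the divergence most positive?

D

Divergence at each region's feature centre — A: about -2, B: about +3, D: about +5. Region D is most positive.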